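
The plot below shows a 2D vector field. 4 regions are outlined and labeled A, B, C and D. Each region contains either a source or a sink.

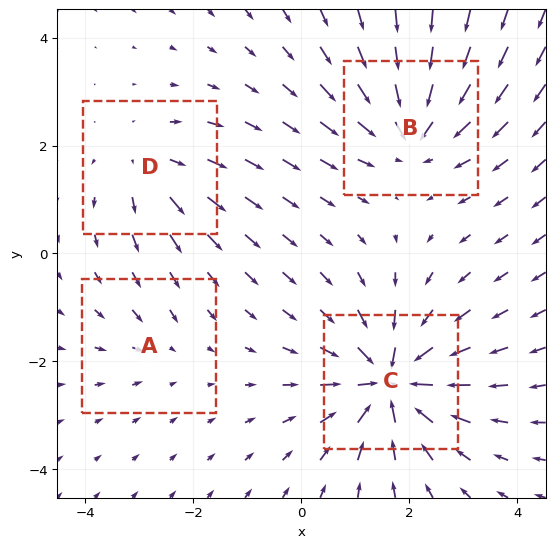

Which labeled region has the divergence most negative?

C

Divergence at each region's feature centre — A: about -2, B: about -6, C: about -8, D: about +4. Region C is most negative.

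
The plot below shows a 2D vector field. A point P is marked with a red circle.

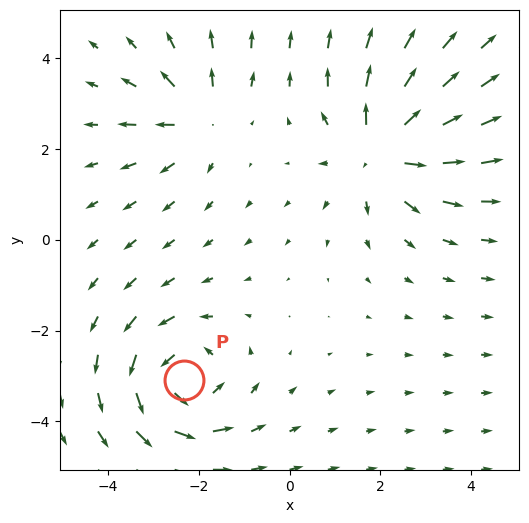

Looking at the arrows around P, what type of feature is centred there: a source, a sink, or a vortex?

At P (-2.3, -3.1) the arrows circulate counterclockwise. Divergence ≈0, curl about +5 — near-zero divergence with nonzero curl is a vortex.

vortex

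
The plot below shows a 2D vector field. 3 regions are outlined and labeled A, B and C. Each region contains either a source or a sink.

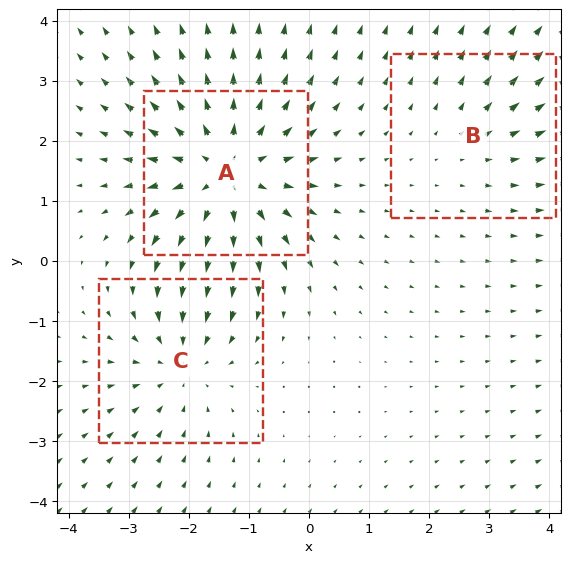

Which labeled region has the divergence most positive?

Divergence at each region's feature centre — A: about +4, B: about +2, C: about -3. Region A is most positive.

A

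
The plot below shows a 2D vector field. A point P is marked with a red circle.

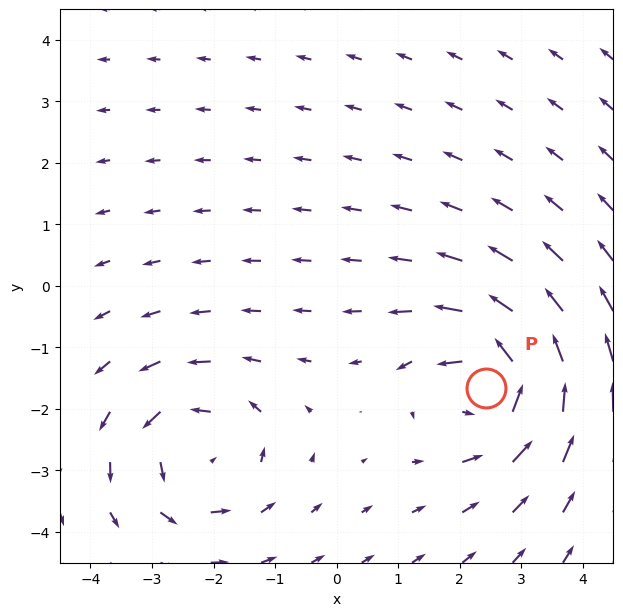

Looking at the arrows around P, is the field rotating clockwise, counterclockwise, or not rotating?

counterclockwise

Near P at (2.4, -1.7) the arrows circulate counterclockwise. The curl (z-component) there is about +6; positive curl means counterclockwise rotation.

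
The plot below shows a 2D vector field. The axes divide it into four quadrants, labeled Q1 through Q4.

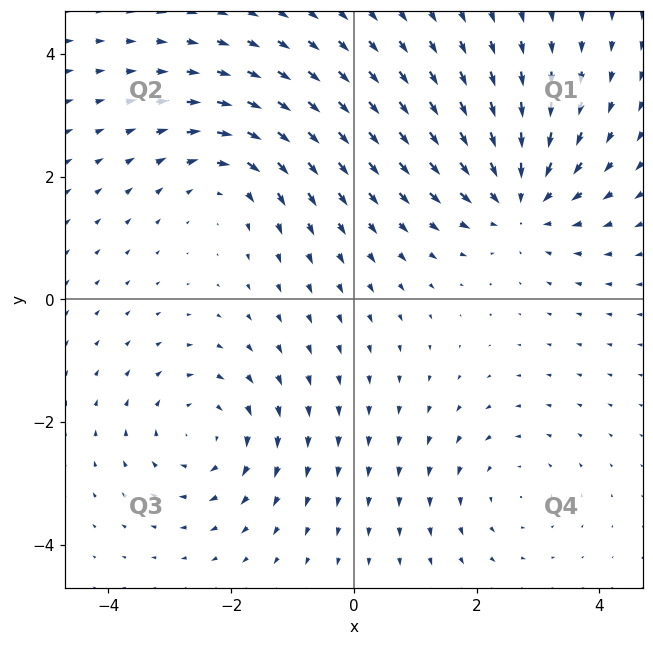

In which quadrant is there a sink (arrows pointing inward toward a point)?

The sink sits at approximately (2.7, 1.6), which lies in quadrant Q1. The divergence there is about -5, negative as expected for a sink.

Q1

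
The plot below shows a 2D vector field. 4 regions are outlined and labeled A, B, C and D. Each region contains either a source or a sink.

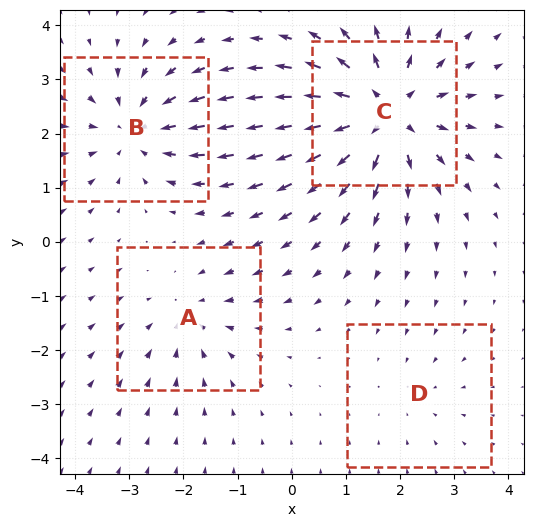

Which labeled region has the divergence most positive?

C

Divergence at each region's feature centre — A: about -3, B: about -5, C: about +7, D: about -2. Region C is most positive.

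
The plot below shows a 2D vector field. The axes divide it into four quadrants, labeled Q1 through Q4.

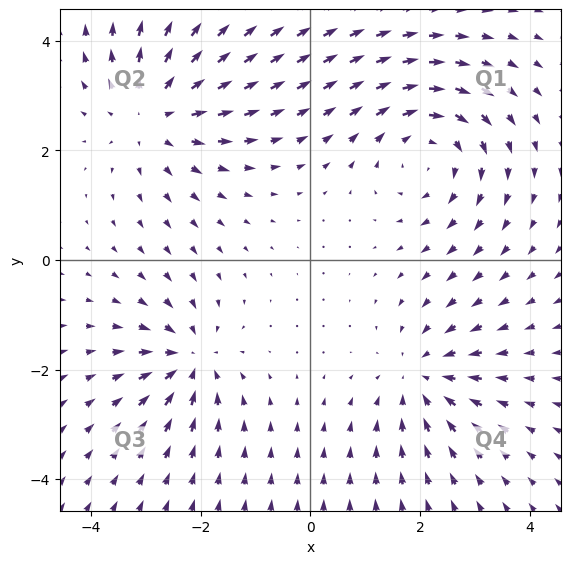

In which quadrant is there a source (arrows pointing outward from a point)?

The source sits at approximately (-2.9, 2.7), which lies in quadrant Q2. The divergence there is about +4, positive as expected for a source.

Q2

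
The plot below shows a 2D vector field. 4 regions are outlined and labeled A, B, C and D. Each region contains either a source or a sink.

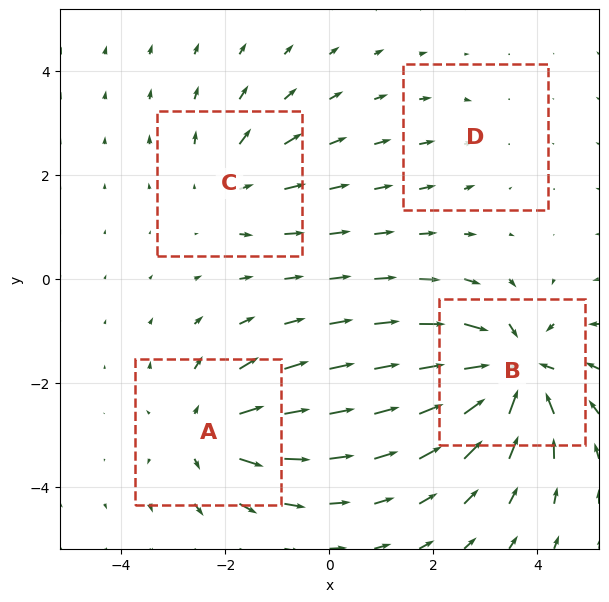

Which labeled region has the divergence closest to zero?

D

Divergence at each region's feature centre — A: about +5, B: about -7, C: about +3, D: about -2. Region D is closest to zero.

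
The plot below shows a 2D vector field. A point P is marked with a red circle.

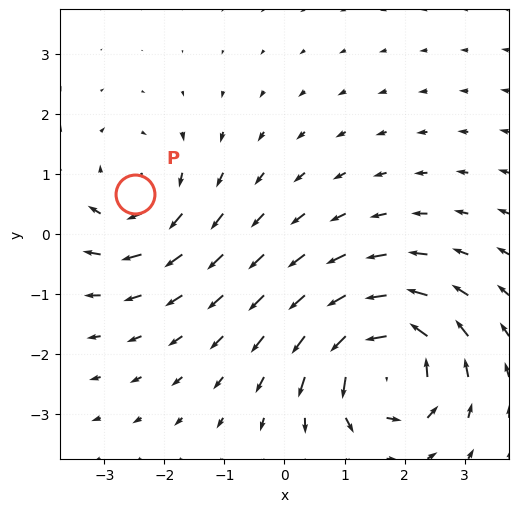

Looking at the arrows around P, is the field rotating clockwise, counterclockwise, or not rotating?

Near P at (-2.5, 0.7) the arrows circulate clockwise. The curl (z-component) there is about -3; negative curl means clockwise rotation.

clockwise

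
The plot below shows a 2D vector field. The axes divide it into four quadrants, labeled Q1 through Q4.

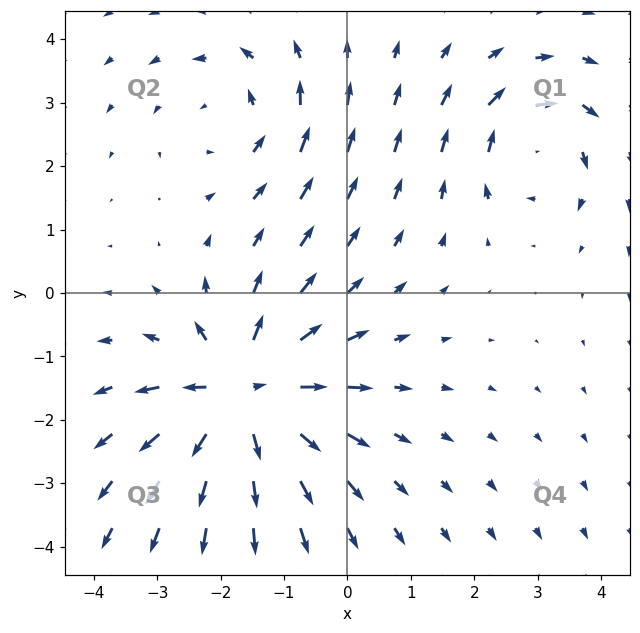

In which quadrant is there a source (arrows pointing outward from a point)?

Q3

The source sits at approximately (-1.6, -1.6), which lies in quadrant Q3. The divergence there is about +5, positive as expected for a source.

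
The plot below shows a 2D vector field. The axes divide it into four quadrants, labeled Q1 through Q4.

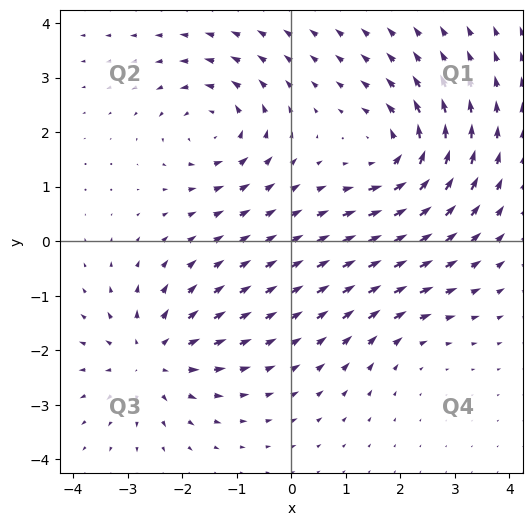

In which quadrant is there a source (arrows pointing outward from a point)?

Q3

The source sits at approximately (-2.6, -2.1), which lies in quadrant Q3. The divergence there is about +5, positive as expected for a source.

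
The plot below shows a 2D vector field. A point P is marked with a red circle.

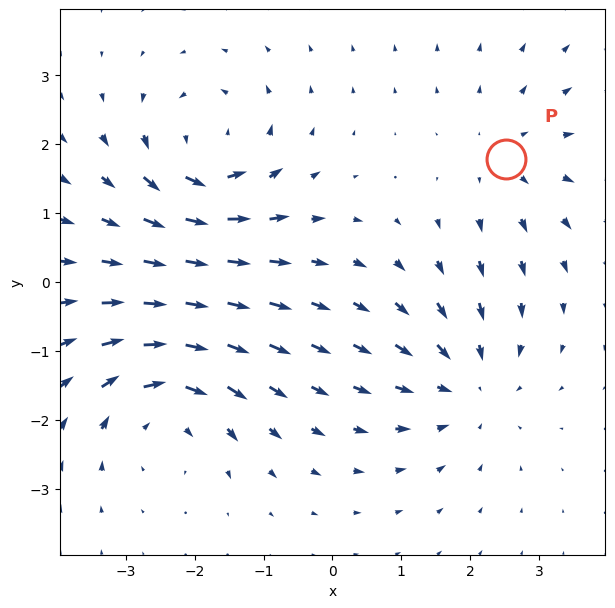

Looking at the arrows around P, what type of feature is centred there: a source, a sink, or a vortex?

At P (2.5, 1.8) the arrows spread outward. Divergence about +3, curl ≈0 — positive divergence with near-zero curl is a source.

source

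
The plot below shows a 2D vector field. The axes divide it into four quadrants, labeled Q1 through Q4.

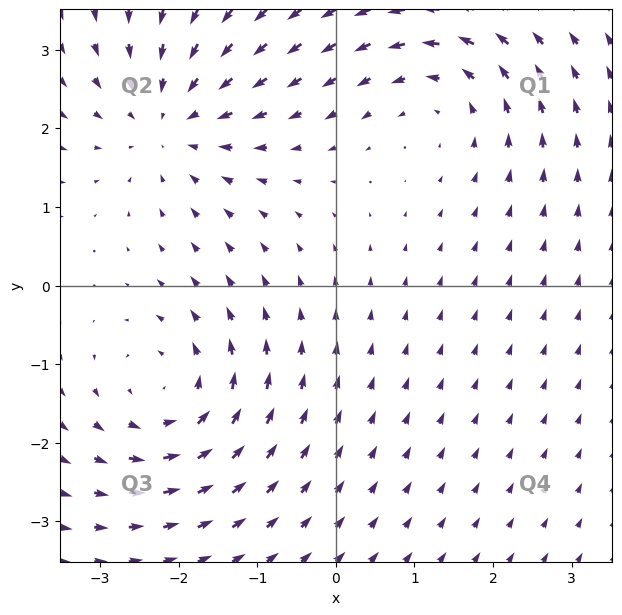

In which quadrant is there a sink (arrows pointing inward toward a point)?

Q2

The sink sits at approximately (-2.1, 2.1), which lies in quadrant Q2. The divergence there is about -4, negative as expected for a sink.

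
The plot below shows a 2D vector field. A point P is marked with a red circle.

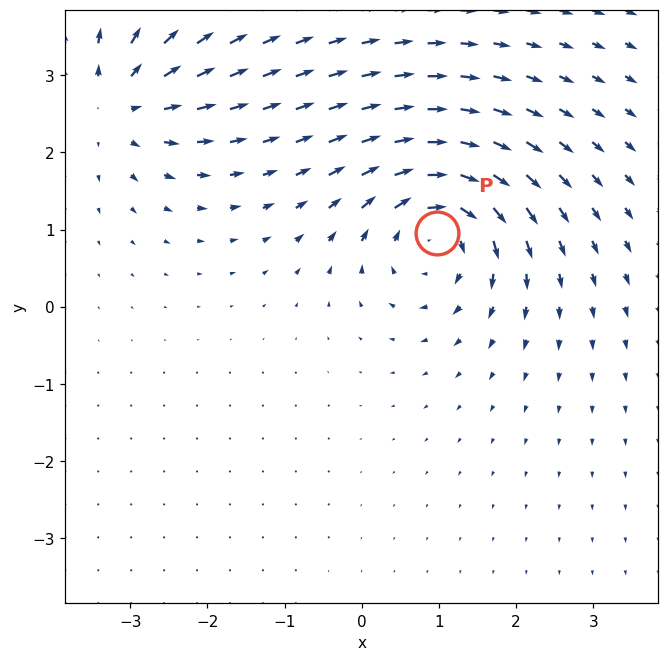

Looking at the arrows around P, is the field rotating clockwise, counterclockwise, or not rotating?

Near P at (1.0, 1.0) the arrows circulate clockwise. The curl (z-component) there is about -6; negative curl means clockwise rotation.

clockwise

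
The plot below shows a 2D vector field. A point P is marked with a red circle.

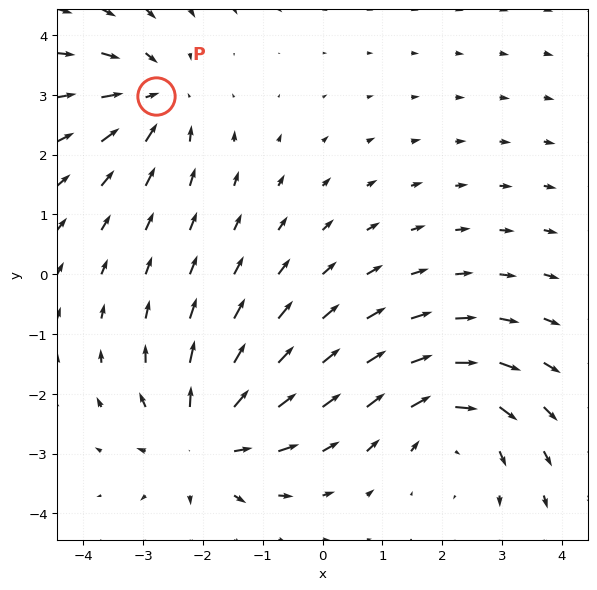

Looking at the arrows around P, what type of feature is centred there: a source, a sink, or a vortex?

At P (-2.8, 3.0) the arrows converge inward. Divergence about -4, curl ≈0 — negative divergence with near-zero curl is a sink.

sink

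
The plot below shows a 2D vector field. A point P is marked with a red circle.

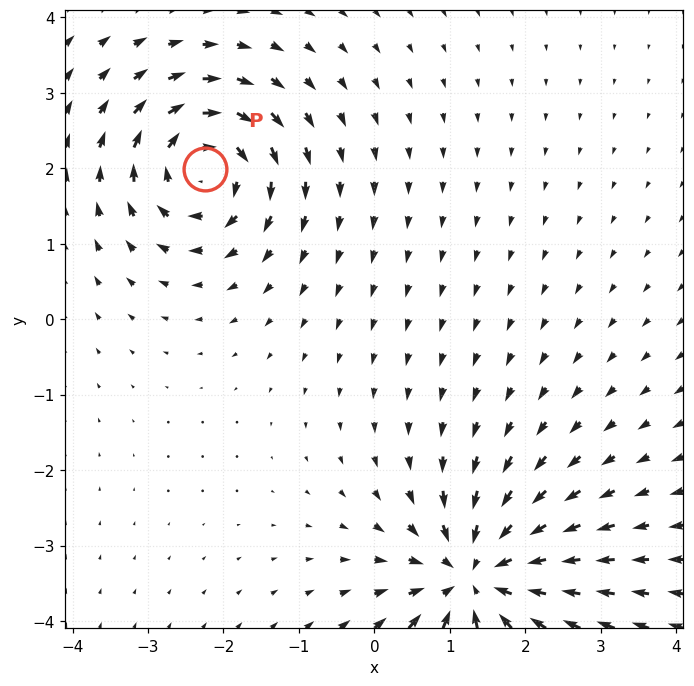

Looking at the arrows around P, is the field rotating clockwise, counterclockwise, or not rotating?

clockwise

Near P at (-2.2, 2.0) the arrows circulate clockwise. The curl (z-component) there is about -5; negative curl means clockwise rotation.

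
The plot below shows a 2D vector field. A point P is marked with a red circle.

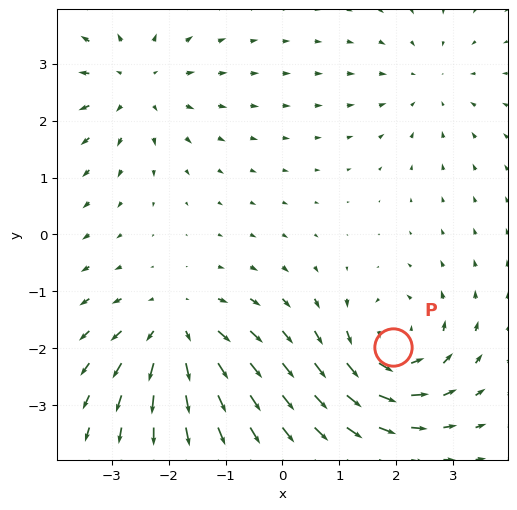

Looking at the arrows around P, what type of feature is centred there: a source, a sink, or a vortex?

vortex

At P (1.9, -2.0) the arrows circulate counterclockwise. Divergence ≈0, curl about +5 — near-zero divergence with nonzero curl is a vortex.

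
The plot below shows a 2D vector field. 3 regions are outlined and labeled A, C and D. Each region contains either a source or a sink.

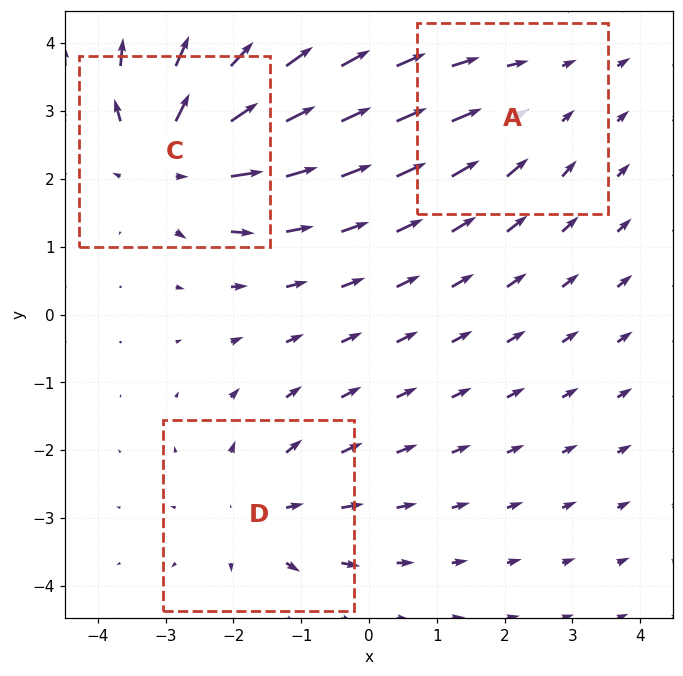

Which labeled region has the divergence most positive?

C

Divergence at each region's feature centre — A: about -2, C: about +4, D: about +3. Region C is most positive.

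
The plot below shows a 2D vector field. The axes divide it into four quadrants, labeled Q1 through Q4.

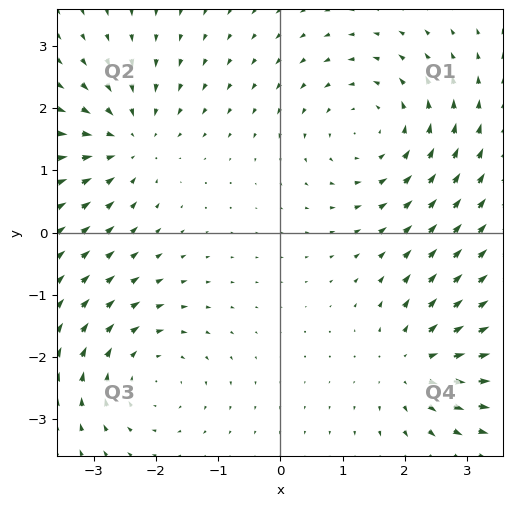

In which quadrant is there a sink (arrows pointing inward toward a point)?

The sink sits at approximately (-2.4, 1.5), which lies in quadrant Q2. The divergence there is about -4, negative as expected for a sink.

Q2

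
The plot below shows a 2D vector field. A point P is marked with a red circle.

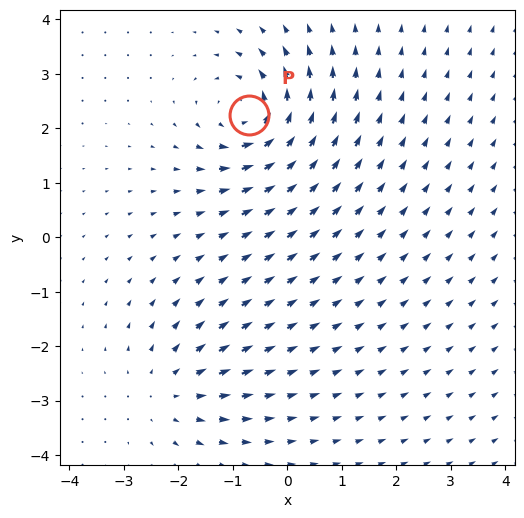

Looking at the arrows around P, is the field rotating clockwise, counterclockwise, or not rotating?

counterclockwise

Near P at (-0.7, 2.2) the arrows circulate counterclockwise. The curl (z-component) there is about +5; positive curl means counterclockwise rotation.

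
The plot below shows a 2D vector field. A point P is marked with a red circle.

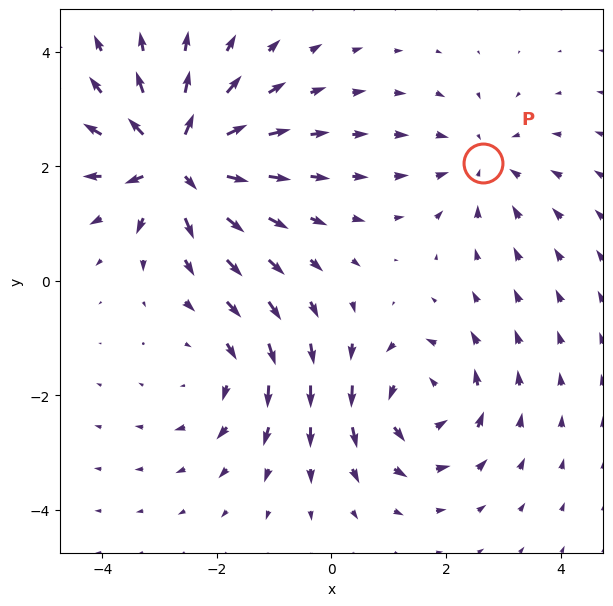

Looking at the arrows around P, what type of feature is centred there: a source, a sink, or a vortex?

At P (2.6, 2.1) the arrows converge inward. Divergence about -3, curl ≈0 — negative divergence with near-zero curl is a sink.

sink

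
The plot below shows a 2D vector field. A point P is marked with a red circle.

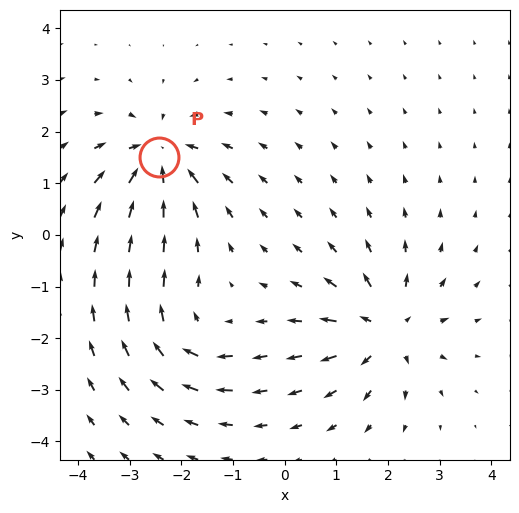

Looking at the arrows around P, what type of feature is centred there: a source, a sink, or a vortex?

sink

At P (-2.4, 1.5) the arrows converge inward. Divergence about -6, curl ≈0 — negative divergence with near-zero curl is a sink.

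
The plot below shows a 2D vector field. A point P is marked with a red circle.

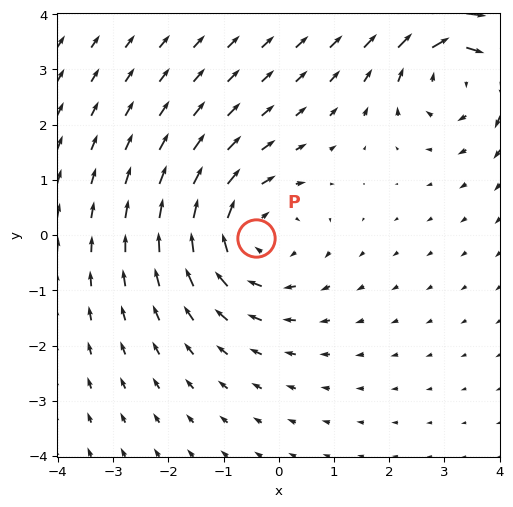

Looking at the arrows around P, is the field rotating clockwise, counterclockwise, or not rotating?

Near P at (-0.4, -0.1) the arrows circulate clockwise. The curl (z-component) there is about -3; negative curl means clockwise rotation.

clockwise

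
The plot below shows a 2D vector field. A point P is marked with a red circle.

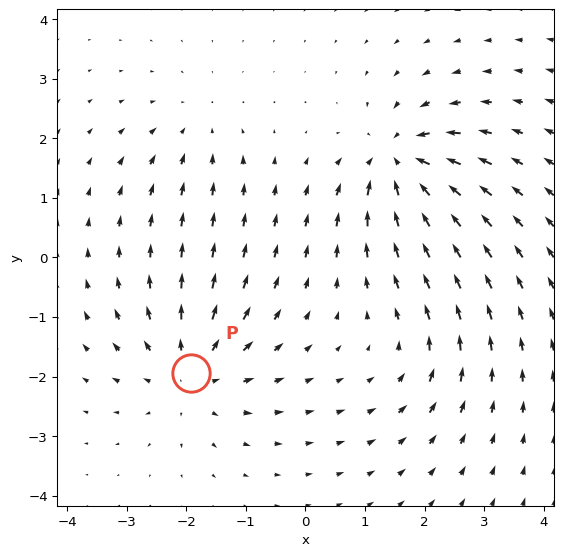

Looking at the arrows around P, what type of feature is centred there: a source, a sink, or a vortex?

At P (-1.9, -1.9) the arrows spread outward. Divergence about +4, curl ≈0 — positive divergence with near-zero curl is a source.

source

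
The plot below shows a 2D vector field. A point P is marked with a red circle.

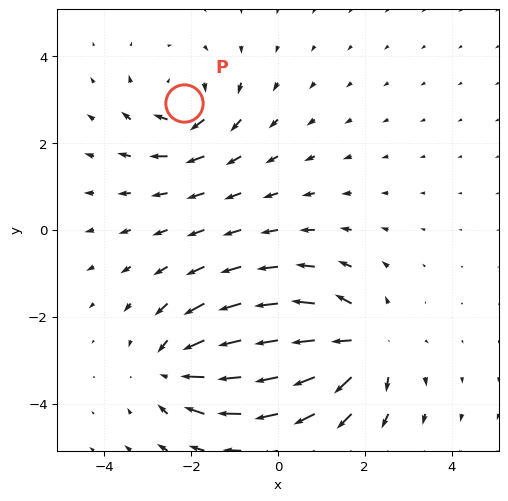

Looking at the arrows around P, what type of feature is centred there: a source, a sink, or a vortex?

At P (-2.2, 2.9) the arrows circulate clockwise. Divergence ≈0, curl about -3 — near-zero divergence with nonzero curl is a vortex.

vortex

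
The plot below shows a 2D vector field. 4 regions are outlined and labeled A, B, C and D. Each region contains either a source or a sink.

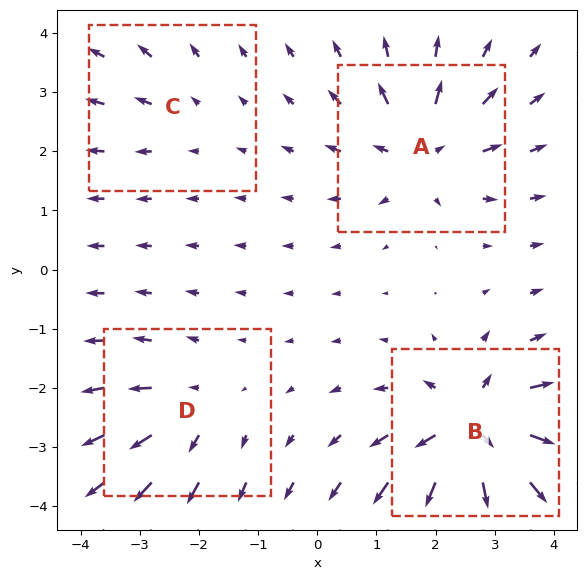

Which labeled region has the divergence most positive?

Divergence at each region's feature centre — A: about +6, B: about +8, C: about +2, D: about +4. Region B is most positive.

B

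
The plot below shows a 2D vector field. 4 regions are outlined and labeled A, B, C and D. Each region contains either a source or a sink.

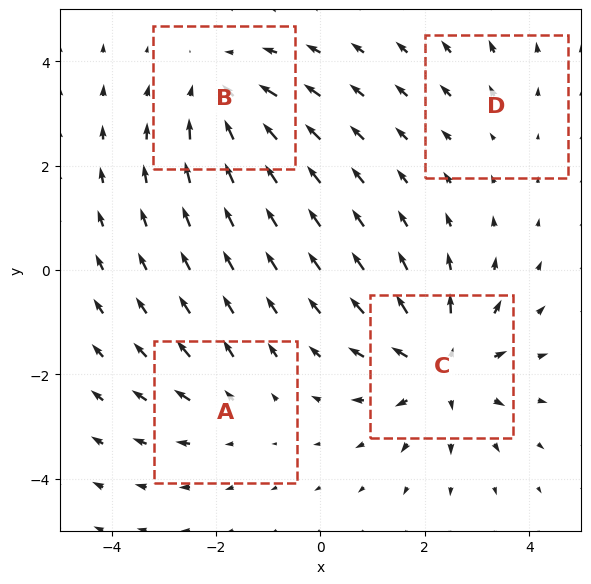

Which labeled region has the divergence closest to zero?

Divergence at each region's feature centre — A: about +3, B: about -5, C: about +6, D: about +2. Region D is closest to zero.

D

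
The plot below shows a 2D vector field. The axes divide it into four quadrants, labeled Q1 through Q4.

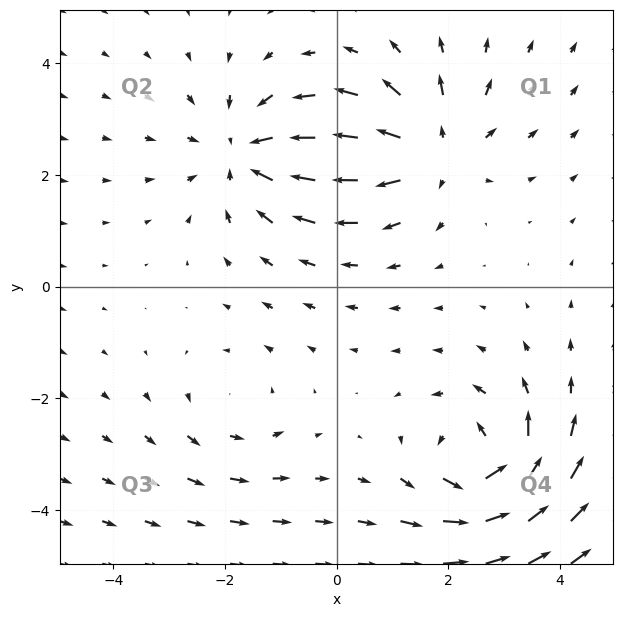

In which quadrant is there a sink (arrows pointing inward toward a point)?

Q2

The sink sits at approximately (-1.6, 2.4), which lies in quadrant Q2. The divergence there is about -4, negative as expected for a sink.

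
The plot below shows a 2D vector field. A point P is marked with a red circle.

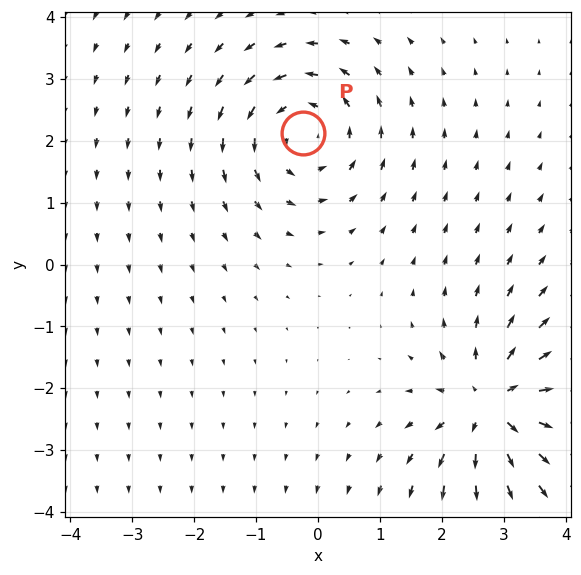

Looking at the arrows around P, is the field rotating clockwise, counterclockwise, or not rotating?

counterclockwise

Near P at (-0.2, 2.1) the arrows circulate counterclockwise. The curl (z-component) there is about +3; positive curl means counterclockwise rotation.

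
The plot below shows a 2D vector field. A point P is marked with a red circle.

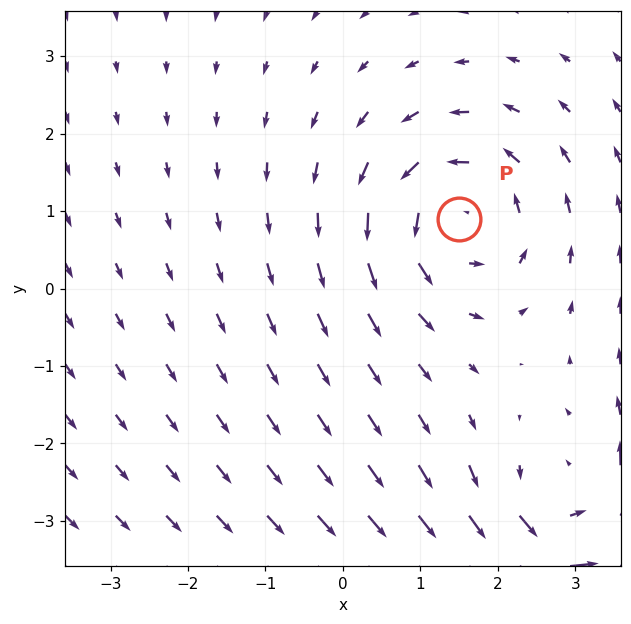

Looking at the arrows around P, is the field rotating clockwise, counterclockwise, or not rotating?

counterclockwise

Near P at (1.5, 0.9) the arrows circulate counterclockwise. The curl (z-component) there is about +3; positive curl means counterclockwise rotation.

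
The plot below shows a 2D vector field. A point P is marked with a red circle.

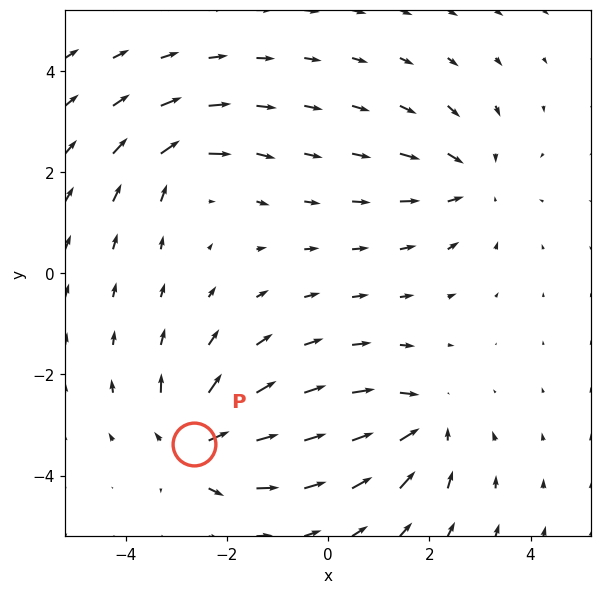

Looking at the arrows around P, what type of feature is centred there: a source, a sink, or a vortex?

At P (-2.7, -3.4) the arrows spread outward. Divergence about +7, curl ≈0 — positive divergence with near-zero curl is a source.

source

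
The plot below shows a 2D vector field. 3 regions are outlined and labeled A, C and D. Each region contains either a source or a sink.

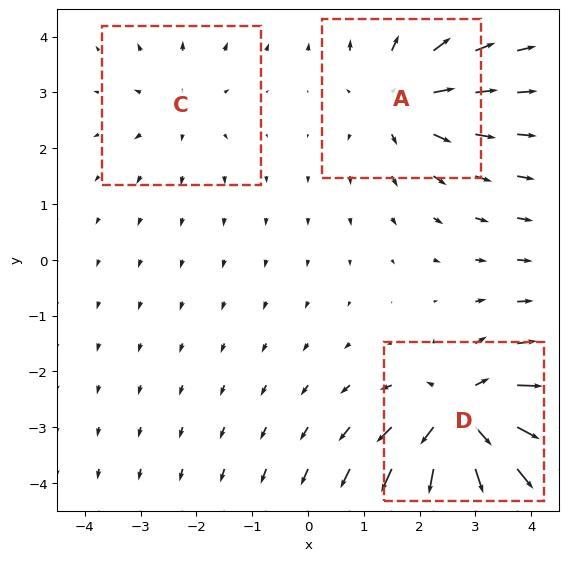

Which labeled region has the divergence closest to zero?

C

Divergence at each region's feature centre — A: about +3, C: about +2, D: about +6. Region C is closest to zero.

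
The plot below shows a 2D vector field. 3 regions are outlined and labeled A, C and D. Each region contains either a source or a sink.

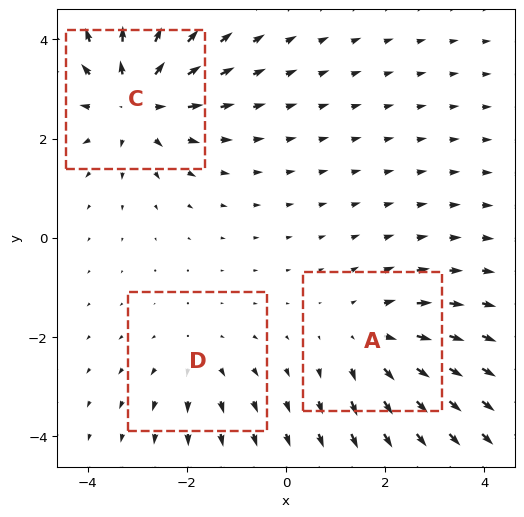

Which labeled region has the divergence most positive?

C

Divergence at each region's feature centre — A: about +3, C: about +4, D: about +2. Region C is most positive.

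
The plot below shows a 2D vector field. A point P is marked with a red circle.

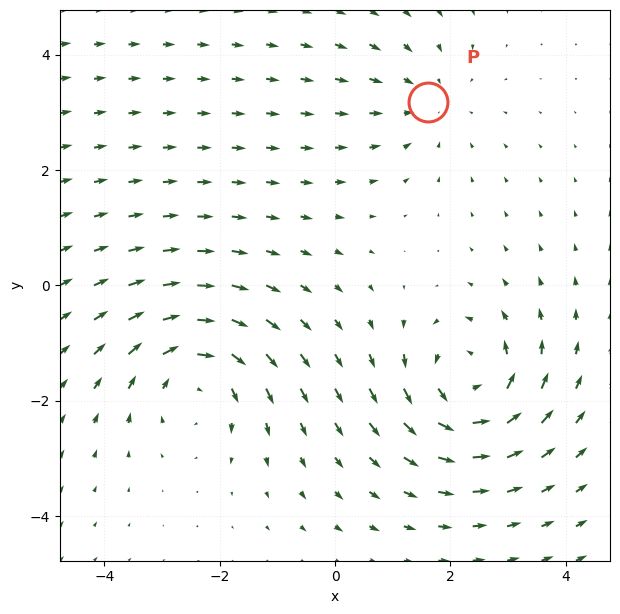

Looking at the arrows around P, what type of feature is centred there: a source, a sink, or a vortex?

sink

At P (1.6, 3.2) the arrows converge inward. Divergence about -2, curl ≈0 — negative divergence with near-zero curl is a sink.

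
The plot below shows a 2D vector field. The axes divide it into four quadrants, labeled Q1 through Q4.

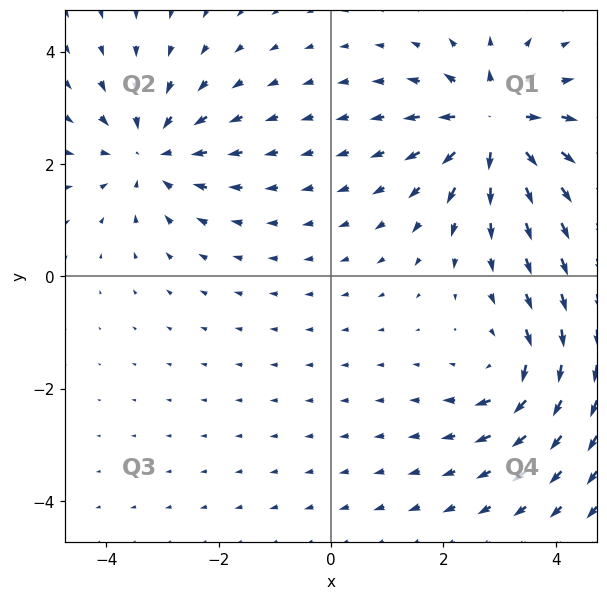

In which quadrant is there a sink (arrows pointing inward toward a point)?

Q2

The sink sits at approximately (-3.2, 2.2), which lies in quadrant Q2. The divergence there is about -4, negative as expected for a sink.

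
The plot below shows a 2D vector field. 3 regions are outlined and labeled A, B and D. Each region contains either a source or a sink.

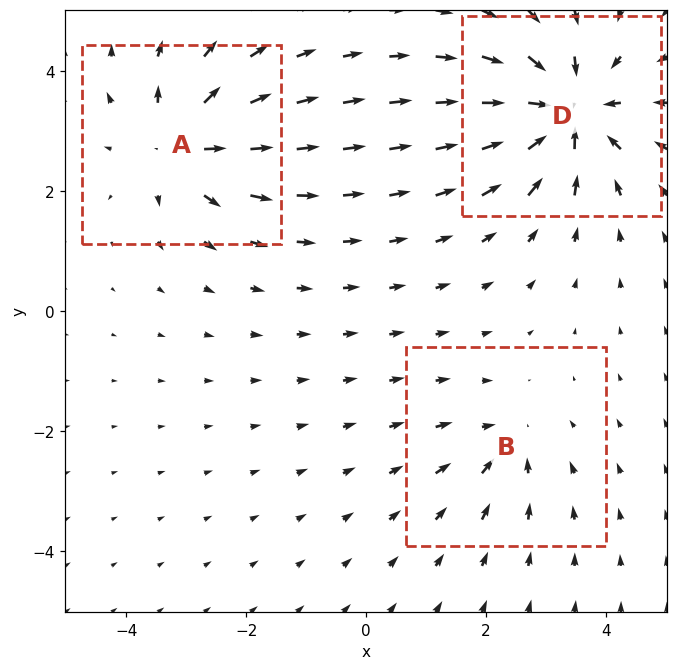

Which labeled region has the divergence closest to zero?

B

Divergence at each region's feature centre — A: about +4, B: about -3, D: about -6. Region B is closest to zero.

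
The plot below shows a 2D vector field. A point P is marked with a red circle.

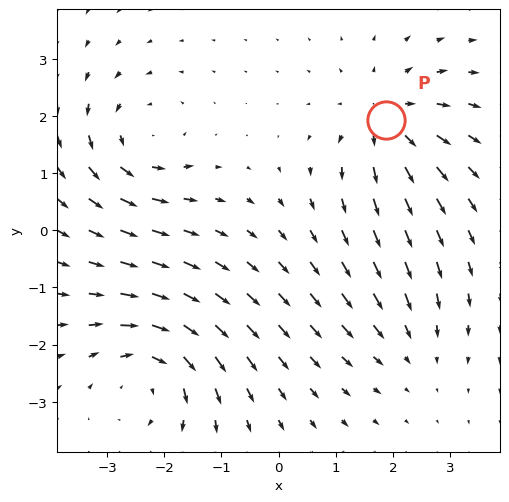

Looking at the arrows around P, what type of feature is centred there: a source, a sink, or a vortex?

source

At P (1.9, 1.9) the arrows spread outward. Divergence about +5, curl ≈0 — positive divergence with near-zero curl is a source.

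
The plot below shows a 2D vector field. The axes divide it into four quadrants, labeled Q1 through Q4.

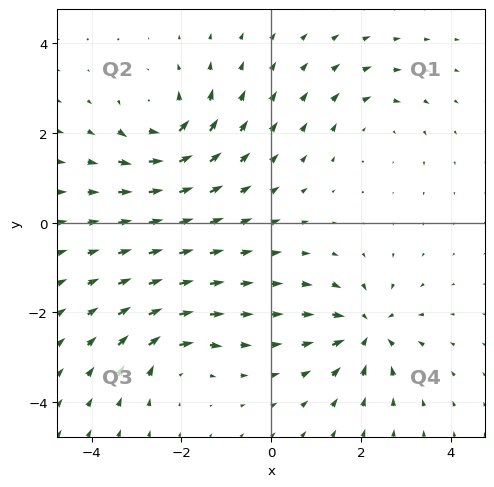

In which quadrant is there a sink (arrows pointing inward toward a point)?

Q4

The sink sits at approximately (2.1, -2.4), which lies in quadrant Q4. The divergence there is about -6, negative as expected for a sink.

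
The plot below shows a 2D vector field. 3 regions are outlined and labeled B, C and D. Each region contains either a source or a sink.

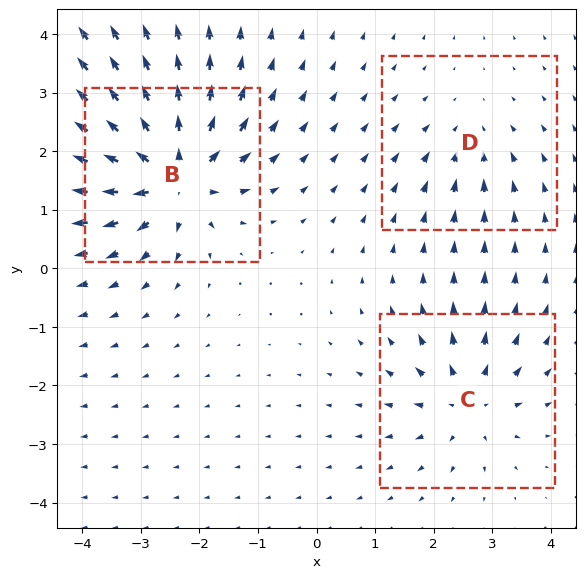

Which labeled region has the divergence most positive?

Divergence at each region's feature centre — B: about +6, C: about +4, D: about -2. Region B is most positive.

B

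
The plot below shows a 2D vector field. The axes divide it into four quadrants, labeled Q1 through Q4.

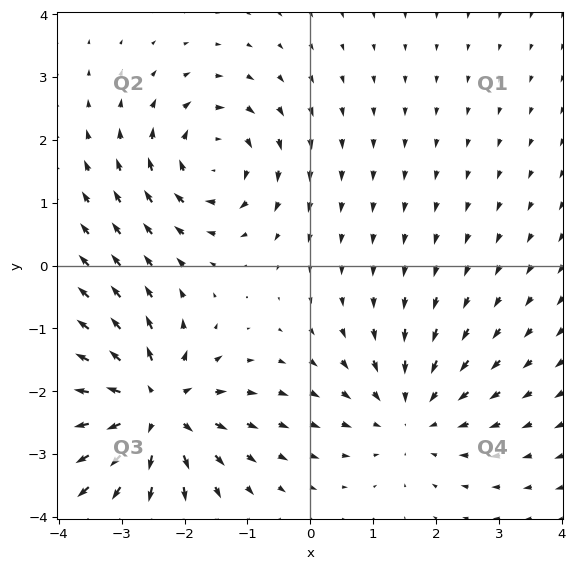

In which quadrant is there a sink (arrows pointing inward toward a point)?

The sink sits at approximately (1.6, -2.4), which lies in quadrant Q4. The divergence there is about -3, negative as expected for a sink.

Q4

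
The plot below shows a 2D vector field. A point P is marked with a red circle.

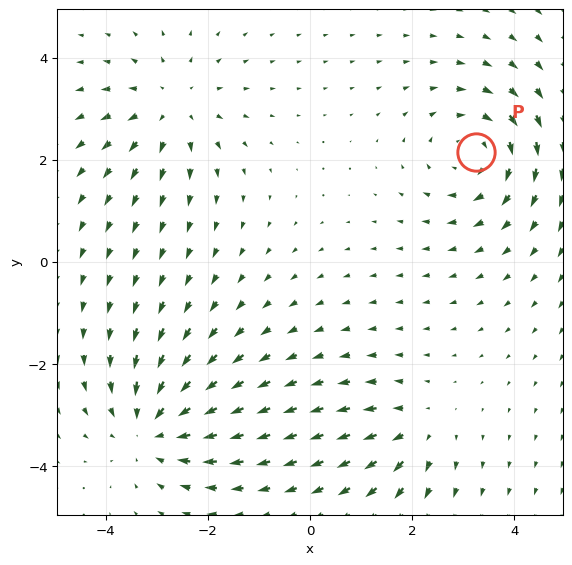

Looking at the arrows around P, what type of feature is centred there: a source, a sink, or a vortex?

vortex

At P (3.3, 2.1) the arrows circulate clockwise. Divergence ≈0, curl about -4 — near-zero divergence with nonzero curl is a vortex.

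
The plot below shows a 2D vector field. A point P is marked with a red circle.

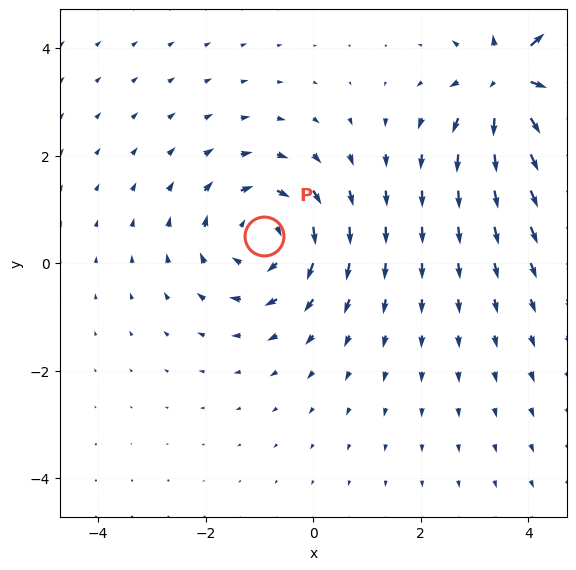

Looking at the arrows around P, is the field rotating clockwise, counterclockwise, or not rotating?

Near P at (-0.9, 0.5) the arrows circulate clockwise. The curl (z-component) there is about -3; negative curl means clockwise rotation.

clockwise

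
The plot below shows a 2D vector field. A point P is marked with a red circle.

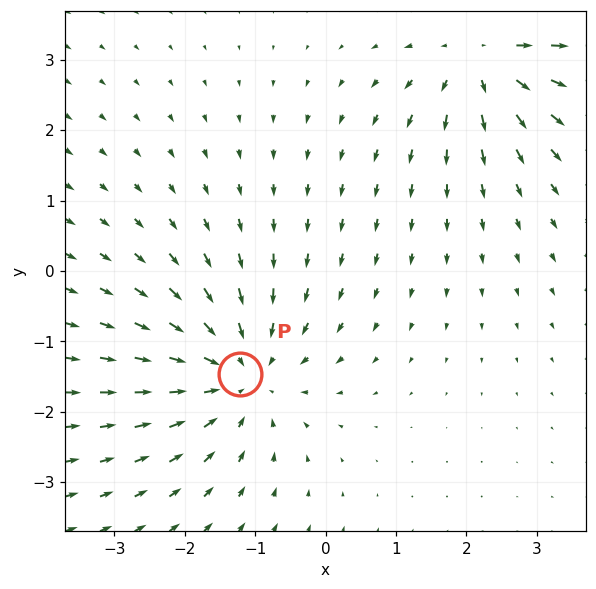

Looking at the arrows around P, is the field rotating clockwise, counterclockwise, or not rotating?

Near P at (-1.2, -1.5) the arrows show no circulation. The curl there is ≈0.

not rotating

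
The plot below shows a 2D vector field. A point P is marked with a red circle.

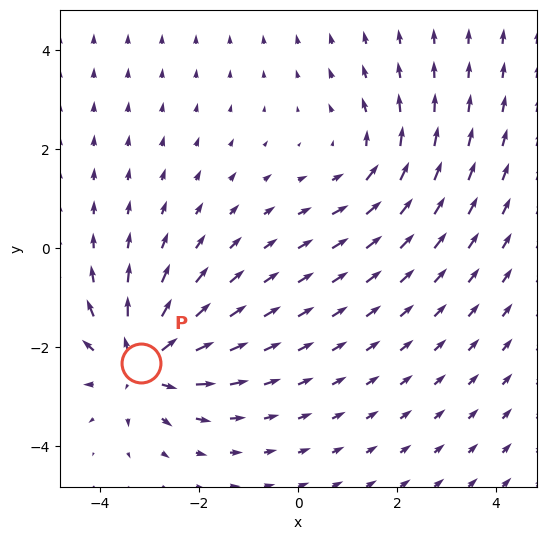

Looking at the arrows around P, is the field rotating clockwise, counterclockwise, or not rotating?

Near P at (-3.2, -2.3) the arrows show no circulation. The curl there is ≈0.

not rotating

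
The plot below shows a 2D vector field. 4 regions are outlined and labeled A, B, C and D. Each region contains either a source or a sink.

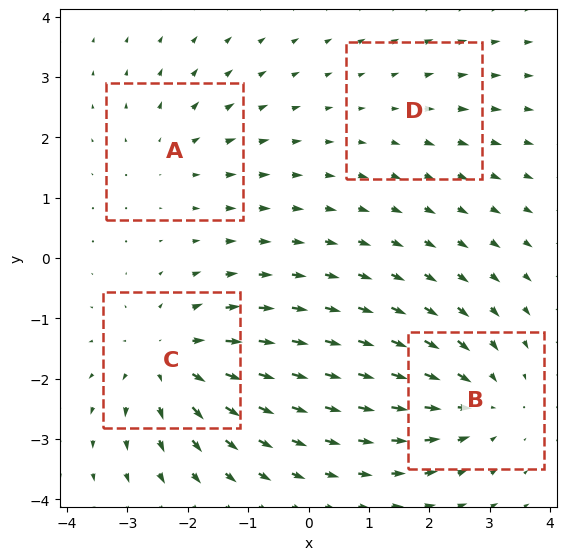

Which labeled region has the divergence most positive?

C

Divergence at each region's feature centre — A: about +3, B: about -5, C: about +6, D: about +2. Region C is most positive.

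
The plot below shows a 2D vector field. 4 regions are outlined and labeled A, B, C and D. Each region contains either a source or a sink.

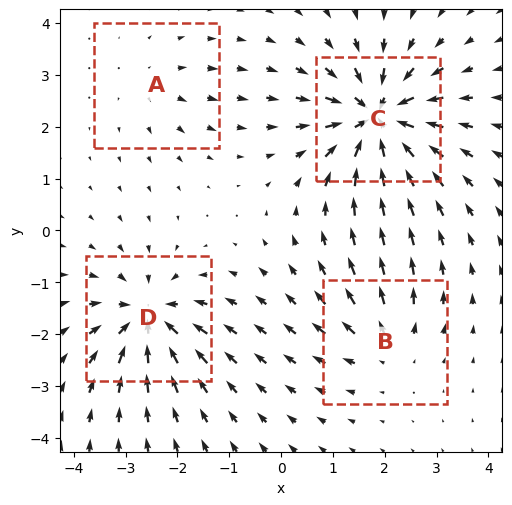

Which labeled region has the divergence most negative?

C

Divergence at each region's feature centre — A: about +3, B: about +4, C: about -9, D: about -7. Region C is most negative.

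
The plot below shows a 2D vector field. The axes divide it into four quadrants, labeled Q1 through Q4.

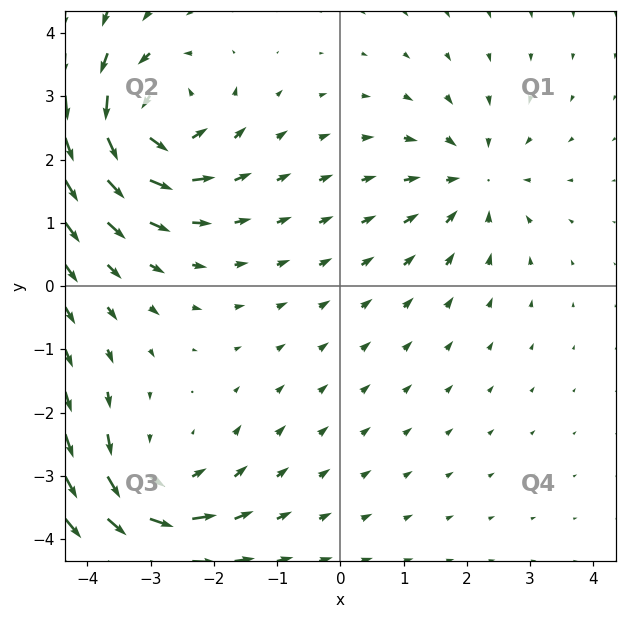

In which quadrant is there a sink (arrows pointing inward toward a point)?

Q1

The sink sits at approximately (2.1, 1.7), which lies in quadrant Q1. The divergence there is about -3, negative as expected for a sink.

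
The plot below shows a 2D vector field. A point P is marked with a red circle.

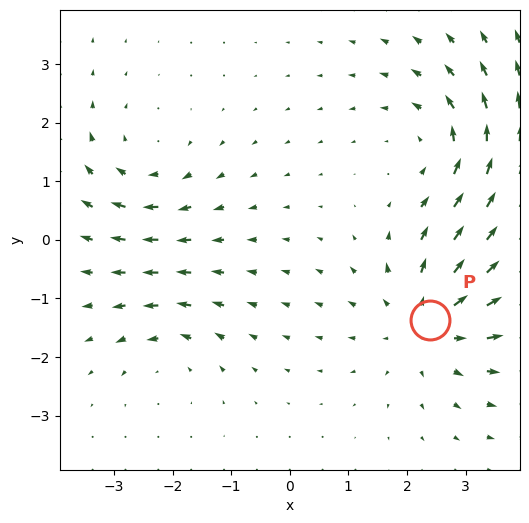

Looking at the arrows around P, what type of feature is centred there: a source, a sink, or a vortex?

source

At P (2.4, -1.4) the arrows spread outward. Divergence about +4, curl ≈0 — positive divergence with near-zero curl is a source.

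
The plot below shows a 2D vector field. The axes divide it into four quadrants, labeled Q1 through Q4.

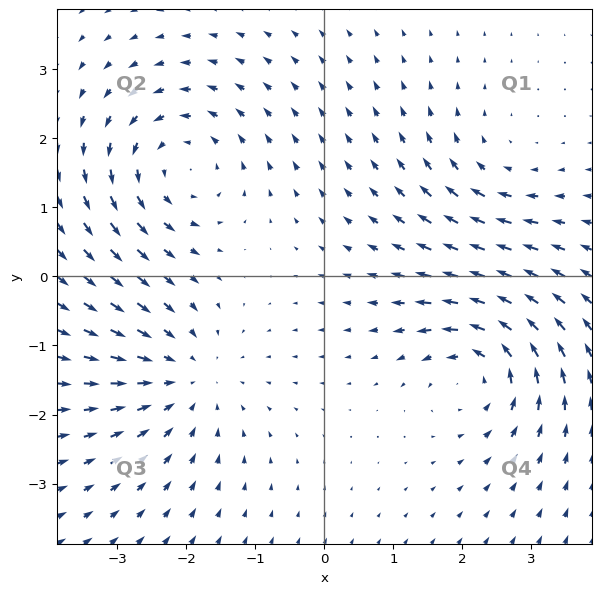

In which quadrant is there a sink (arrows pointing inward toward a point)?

Q3

The sink sits at approximately (-2.0, -1.5), which lies in quadrant Q3. The divergence there is about -3, negative as expected for a sink.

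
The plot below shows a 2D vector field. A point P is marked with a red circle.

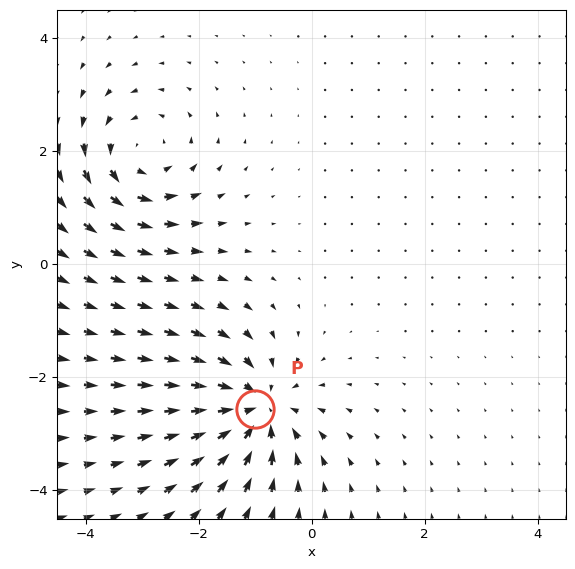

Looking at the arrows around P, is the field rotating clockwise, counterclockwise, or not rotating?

not rotating

Near P at (-1.0, -2.6) the arrows show no circulation. The curl there is ≈0.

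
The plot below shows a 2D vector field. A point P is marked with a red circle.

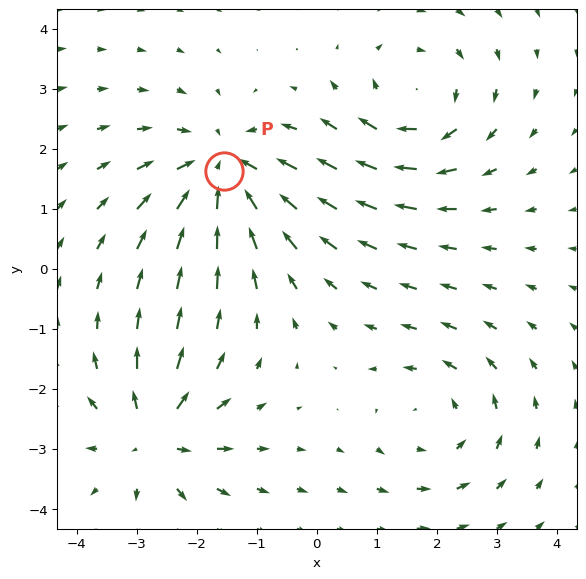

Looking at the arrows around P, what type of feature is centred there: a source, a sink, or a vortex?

At P (-1.6, 1.6) the arrows converge inward. Divergence about -5, curl ≈0 — negative divergence with near-zero curl is a sink.

sink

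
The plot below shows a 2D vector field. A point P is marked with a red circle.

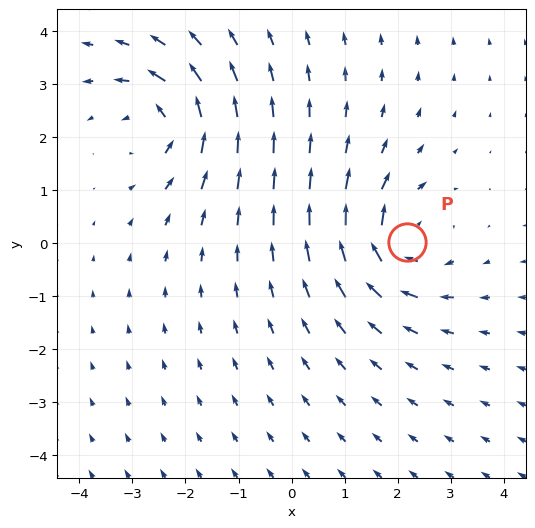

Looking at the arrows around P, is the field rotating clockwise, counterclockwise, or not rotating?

clockwise

Near P at (2.2, 0.0) the arrows circulate clockwise. The curl (z-component) there is about -3; negative curl means clockwise rotation.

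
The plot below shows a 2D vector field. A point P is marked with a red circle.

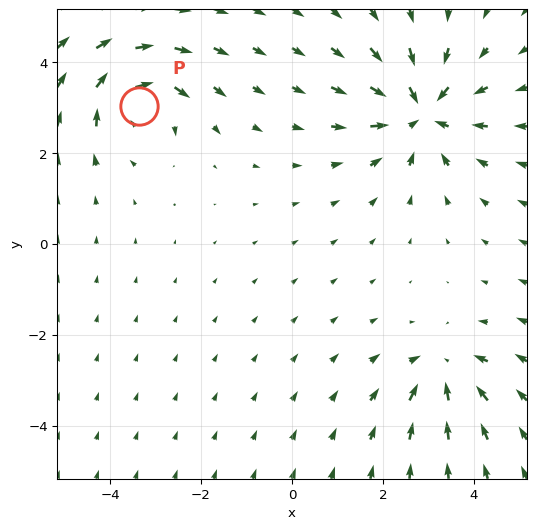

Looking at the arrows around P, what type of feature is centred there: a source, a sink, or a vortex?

At P (-3.4, 3.0) the arrows circulate clockwise. Divergence ≈0, curl about -5 — near-zero divergence with nonzero curl is a vortex.

vortex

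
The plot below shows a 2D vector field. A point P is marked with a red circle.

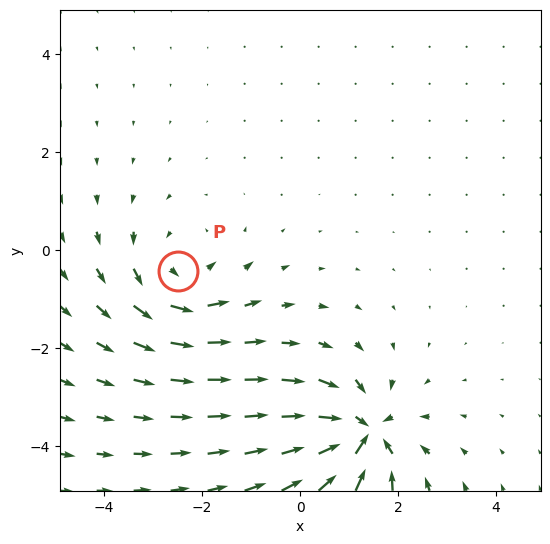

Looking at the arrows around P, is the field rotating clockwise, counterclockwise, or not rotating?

counterclockwise

Near P at (-2.5, -0.4) the arrows circulate counterclockwise. The curl (z-component) there is about +3; positive curl means counterclockwise rotation.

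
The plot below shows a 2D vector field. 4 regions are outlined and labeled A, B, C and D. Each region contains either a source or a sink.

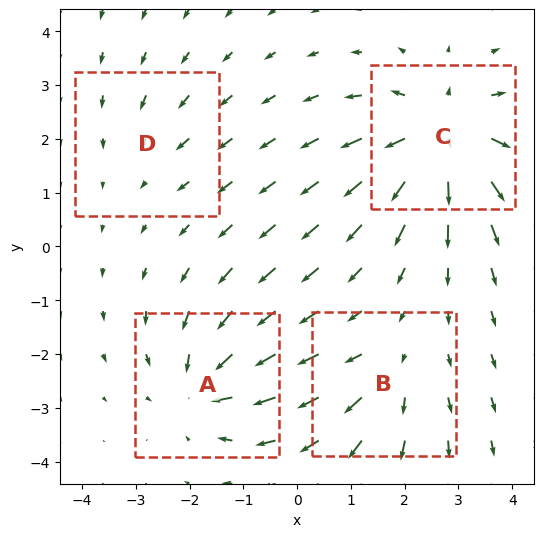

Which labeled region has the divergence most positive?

Divergence at each region's feature centre — A: about -5, B: about +3, C: about +6, D: about -2. Region C is most positive.

C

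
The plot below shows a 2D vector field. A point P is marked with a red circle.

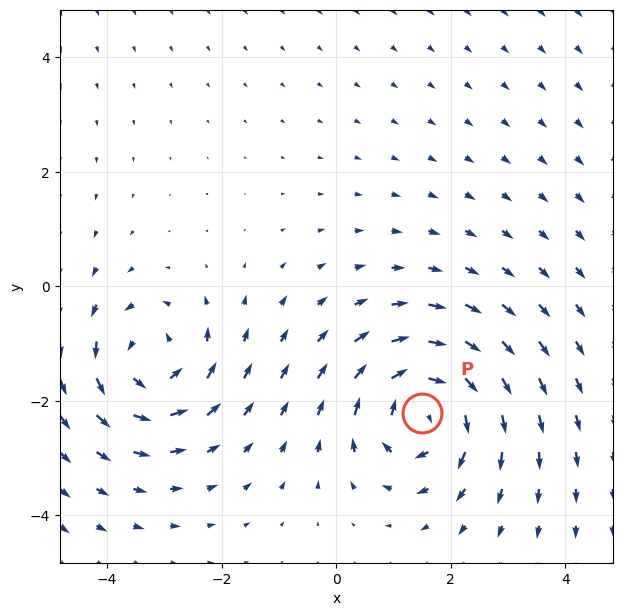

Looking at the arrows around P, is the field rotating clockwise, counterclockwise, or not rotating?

clockwise

Near P at (1.5, -2.2) the arrows circulate clockwise. The curl (z-component) there is about -5; negative curl means clockwise rotation.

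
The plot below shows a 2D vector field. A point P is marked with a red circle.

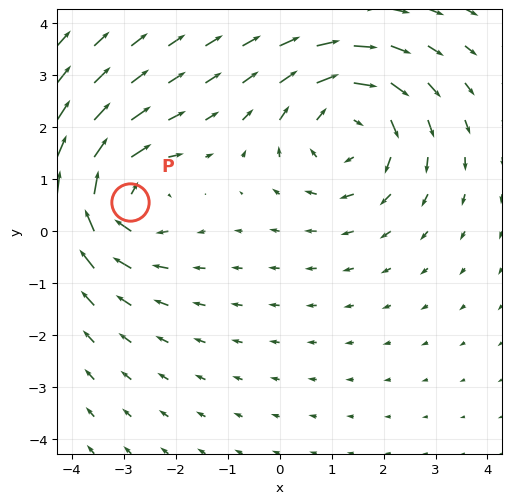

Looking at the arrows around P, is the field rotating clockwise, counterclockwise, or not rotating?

clockwise

Near P at (-2.9, 0.6) the arrows circulate clockwise. The curl (z-component) there is about -4; negative curl means clockwise rotation.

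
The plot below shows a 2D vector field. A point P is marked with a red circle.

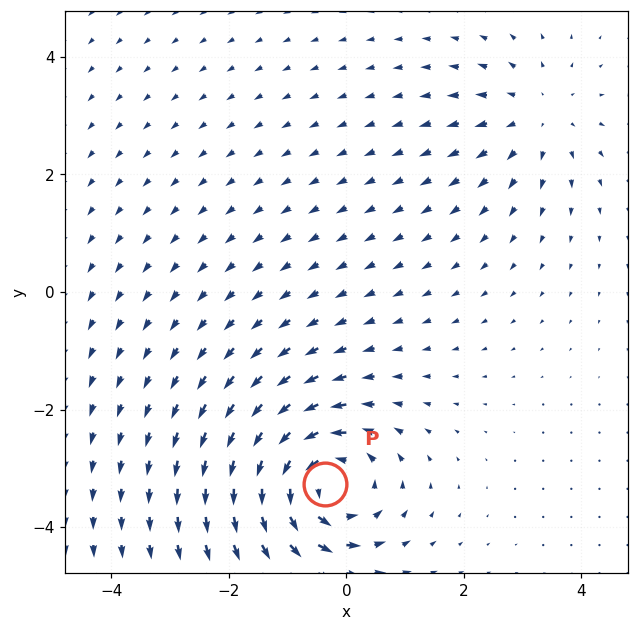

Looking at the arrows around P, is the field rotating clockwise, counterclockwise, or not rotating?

Near P at (-0.4, -3.3) the arrows circulate counterclockwise. The curl (z-component) there is about +5; positive curl means counterclockwise rotation.

counterclockwise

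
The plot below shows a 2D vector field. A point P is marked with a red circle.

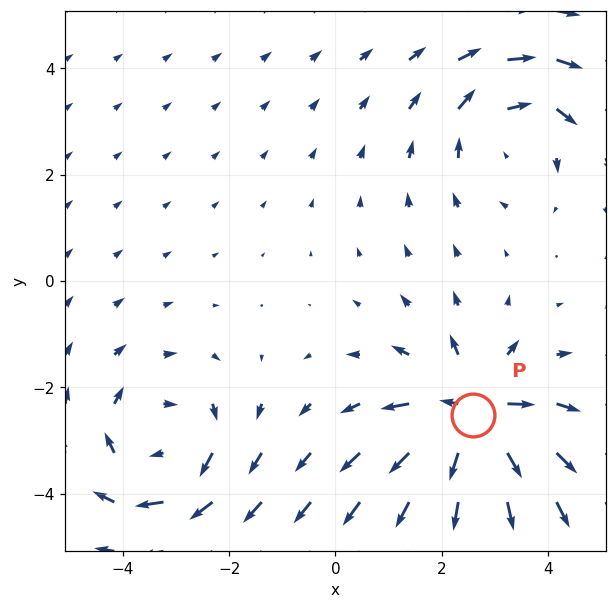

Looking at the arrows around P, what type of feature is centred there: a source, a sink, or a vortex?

At P (2.6, -2.5) the arrows spread outward. Divergence about +7, curl ≈0 — positive divergence with near-zero curl is a source.

source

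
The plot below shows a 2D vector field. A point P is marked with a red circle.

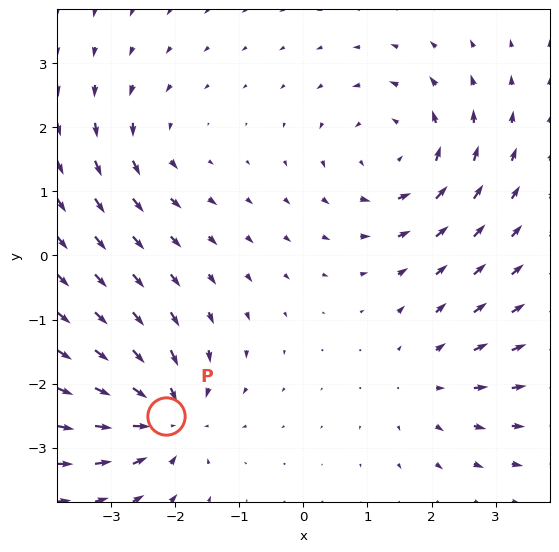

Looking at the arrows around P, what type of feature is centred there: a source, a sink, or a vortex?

At P (-2.1, -2.5) the arrows converge inward. Divergence about -5, curl ≈0 — negative divergence with near-zero curl is a sink.

sink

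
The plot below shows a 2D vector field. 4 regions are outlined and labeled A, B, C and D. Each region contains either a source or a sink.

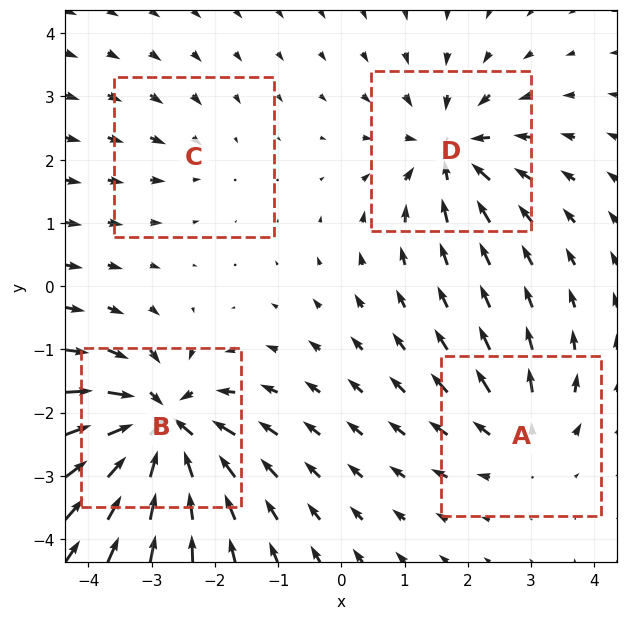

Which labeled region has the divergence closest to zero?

Divergence at each region's feature centre — A: about +4, B: about -9, C: about -2, D: about -6. Region C is closest to zero.

C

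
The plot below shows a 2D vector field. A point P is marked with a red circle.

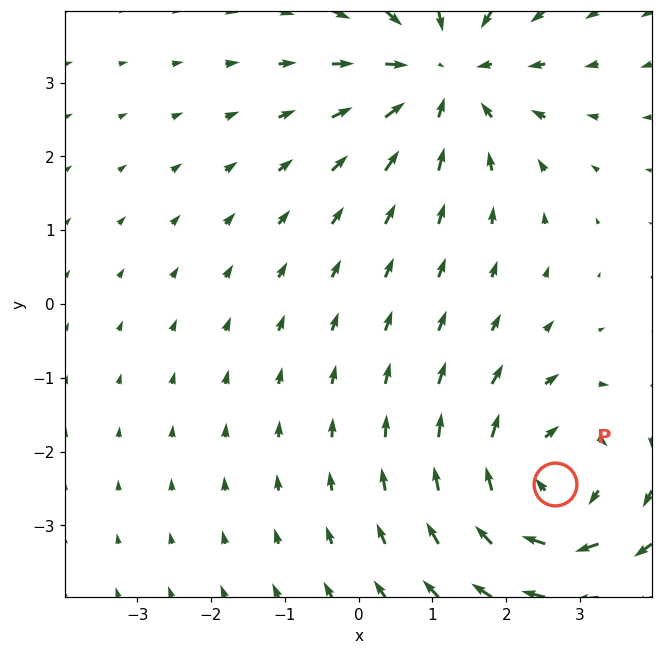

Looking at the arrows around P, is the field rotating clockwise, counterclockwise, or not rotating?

clockwise

Near P at (2.7, -2.4) the arrows circulate clockwise. The curl (z-component) there is about -5; negative curl means clockwise rotation.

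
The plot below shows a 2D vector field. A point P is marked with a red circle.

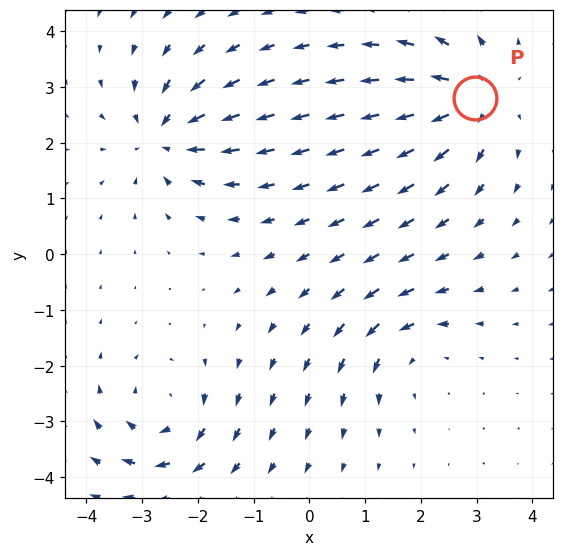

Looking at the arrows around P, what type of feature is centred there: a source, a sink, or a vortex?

At P (3.0, 2.8) the arrows spread outward. Divergence about +4, curl ≈0 — positive divergence with near-zero curl is a source.

source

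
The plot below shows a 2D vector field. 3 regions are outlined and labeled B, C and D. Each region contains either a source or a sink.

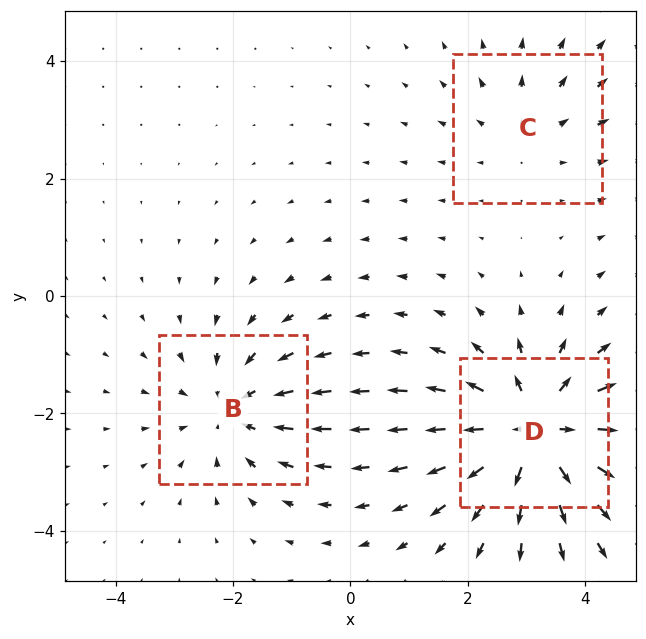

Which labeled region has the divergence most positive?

D

Divergence at each region's feature centre — B: about -3, C: about +2, D: about +5. Region D is most positive.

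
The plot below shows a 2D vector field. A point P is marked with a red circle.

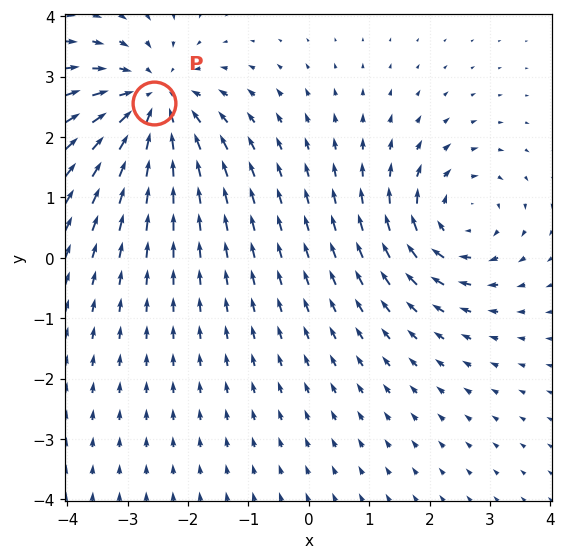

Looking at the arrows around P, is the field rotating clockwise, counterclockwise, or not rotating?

not rotating

Near P at (-2.6, 2.6) the arrows show no circulation. The curl there is ≈0.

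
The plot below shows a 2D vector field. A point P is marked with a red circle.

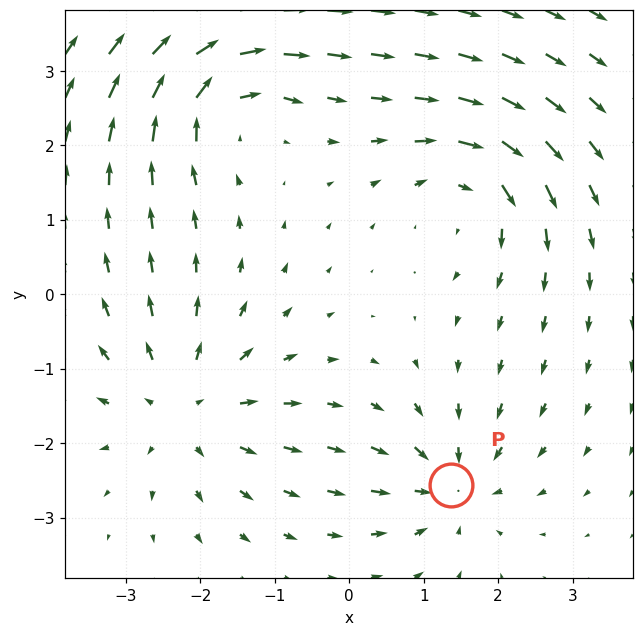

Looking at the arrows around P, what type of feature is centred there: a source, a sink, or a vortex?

sink

At P (1.4, -2.6) the arrows converge inward. Divergence about -5, curl ≈0 — negative divergence with near-zero curl is a sink.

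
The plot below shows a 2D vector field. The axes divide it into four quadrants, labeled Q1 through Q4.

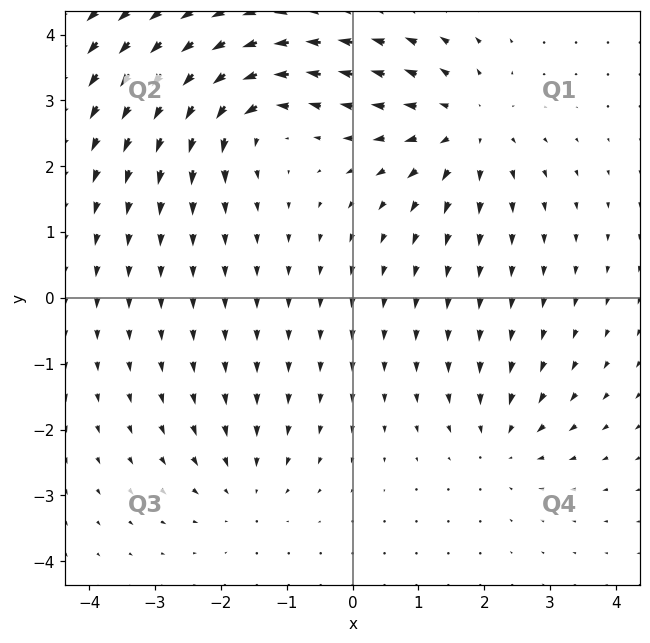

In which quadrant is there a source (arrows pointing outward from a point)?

Q1

The source sits at approximately (1.7, 2.6), which lies in quadrant Q1. The divergence there is about +5, positive as expected for a source.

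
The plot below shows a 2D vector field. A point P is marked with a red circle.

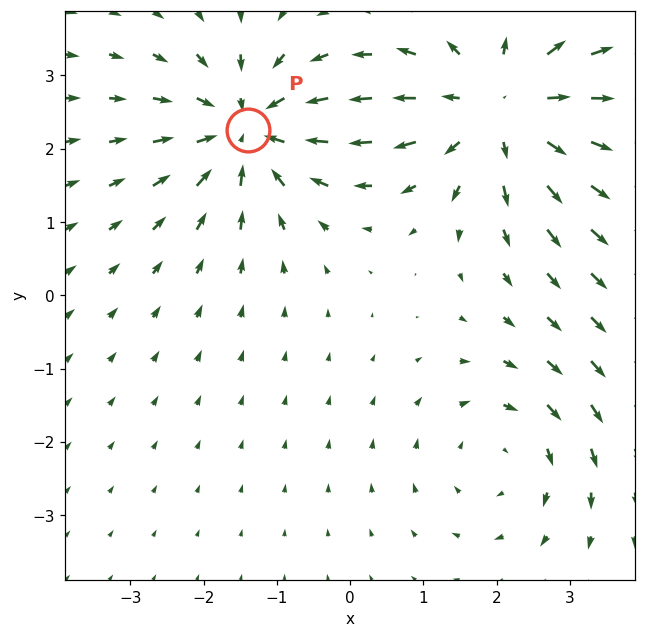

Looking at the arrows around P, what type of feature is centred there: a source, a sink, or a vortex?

sink

At P (-1.4, 2.3) the arrows converge inward. Divergence about -5, curl ≈0 — negative divergence with near-zero curl is a sink.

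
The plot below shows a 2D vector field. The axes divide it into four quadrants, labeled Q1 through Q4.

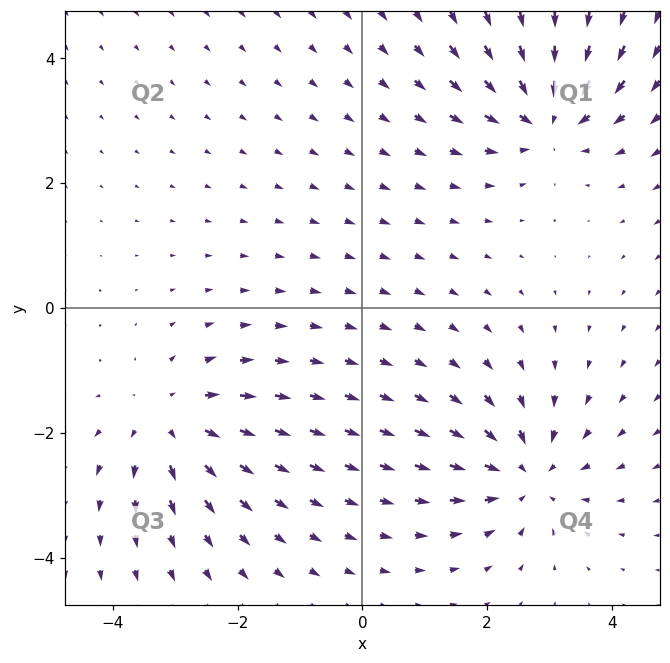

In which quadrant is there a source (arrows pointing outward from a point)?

The source sits at approximately (-3.1, -1.8), which lies in quadrant Q3. The divergence there is about +4, positive as expected for a source.

Q3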